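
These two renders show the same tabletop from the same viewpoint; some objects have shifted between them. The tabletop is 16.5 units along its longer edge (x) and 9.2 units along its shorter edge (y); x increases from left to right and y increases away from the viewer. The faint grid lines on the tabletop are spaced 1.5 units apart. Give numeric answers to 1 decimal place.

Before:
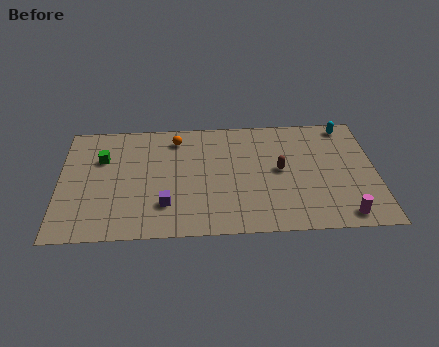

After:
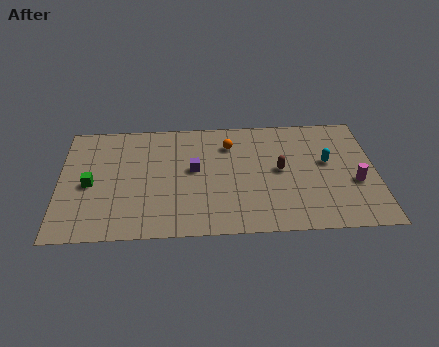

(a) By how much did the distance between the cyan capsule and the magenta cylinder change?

-4.9

The distance was about 7.1 in the first image and 2.2 in the second, so they moved 4.9 units closer together.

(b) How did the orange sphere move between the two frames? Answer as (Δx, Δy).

(2.8, -0.6)

The orange sphere started near (6.1, 7.6) and ended near (8.9, 7.0).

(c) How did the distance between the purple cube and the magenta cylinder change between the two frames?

-0.8

They were about 9.3 units apart before and 8.5 after — 0.8 units closer together.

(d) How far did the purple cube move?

3.1

From (5.5, 2.4) to (7.0, 5.1), the purple cube covered √(1.5² + 2.7²) ≈ 3.1 units.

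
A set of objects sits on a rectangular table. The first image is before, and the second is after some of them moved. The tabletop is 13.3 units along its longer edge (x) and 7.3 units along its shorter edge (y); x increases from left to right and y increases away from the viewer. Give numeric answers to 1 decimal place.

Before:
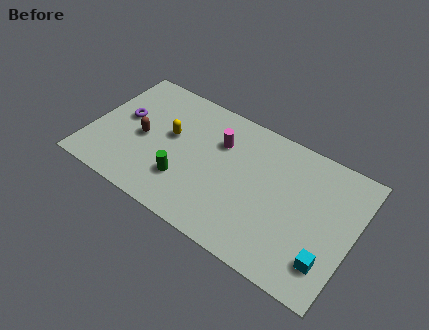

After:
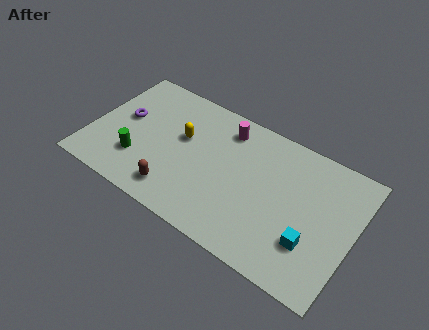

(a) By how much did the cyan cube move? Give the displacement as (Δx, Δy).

(-0.9, 0.5)

The cyan cube started near (12.3, 1.7) and ended near (11.4, 2.2).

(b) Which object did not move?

the purple torus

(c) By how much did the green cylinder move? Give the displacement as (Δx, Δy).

(-2.4, 0.0)

From the two frames, the green cylinder sits at roughly (5.0, 2.1) before and (2.6, 2.1) after.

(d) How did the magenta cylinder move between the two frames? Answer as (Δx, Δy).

(0.2, 0.9)

The magenta cylinder started near (6.3, 5.1) and ended near (6.5, 6.0).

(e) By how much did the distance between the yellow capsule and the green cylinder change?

+0.6

They were about 2.4 units apart before and 3.0 after — 0.6 units further apart.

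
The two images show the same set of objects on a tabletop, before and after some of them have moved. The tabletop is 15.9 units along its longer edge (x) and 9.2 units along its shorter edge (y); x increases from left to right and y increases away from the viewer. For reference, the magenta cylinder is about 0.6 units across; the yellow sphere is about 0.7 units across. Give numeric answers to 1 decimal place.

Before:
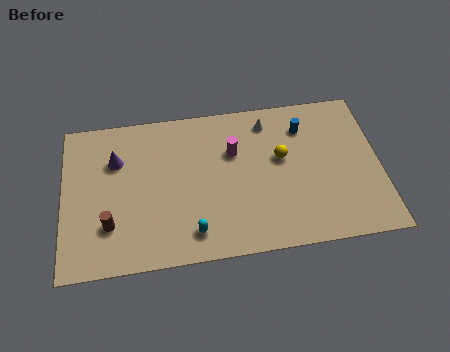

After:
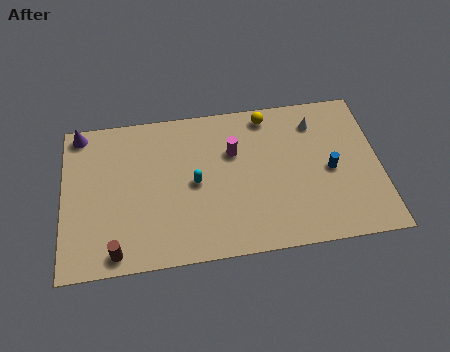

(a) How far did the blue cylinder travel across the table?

3.0

The blue cylinder moved from about (12.2, 7.1) to (13.4, 4.3), a distance of √(1.2² + 2.8²) ≈ 3.0.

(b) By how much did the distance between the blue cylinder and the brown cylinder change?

+0.4

Before: roughly 10.9 units apart; after: 11.3. That's 0.4 units further apart.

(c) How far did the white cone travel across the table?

2.4

From (10.4, 7.7) to (12.8, 7.3), the white cone covered √(2.4² + 0.4²) ≈ 2.4 units.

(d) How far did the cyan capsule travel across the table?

2.9

The cyan capsule moved from about (6.4, 1.6) to (6.6, 4.5), a distance of √(0.2² + 2.9²) ≈ 2.9.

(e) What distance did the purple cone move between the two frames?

2.6

The purple cone was near (2.7, 6.4) before and (0.9, 8.3) after, so it travelled √(1.8² + 1.9²) ≈ 2.6 units.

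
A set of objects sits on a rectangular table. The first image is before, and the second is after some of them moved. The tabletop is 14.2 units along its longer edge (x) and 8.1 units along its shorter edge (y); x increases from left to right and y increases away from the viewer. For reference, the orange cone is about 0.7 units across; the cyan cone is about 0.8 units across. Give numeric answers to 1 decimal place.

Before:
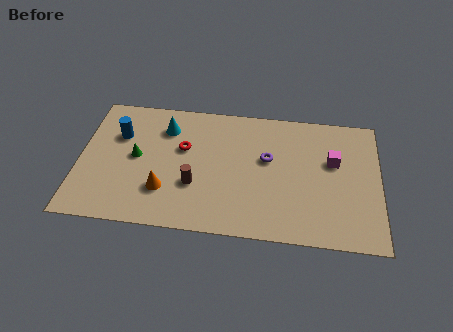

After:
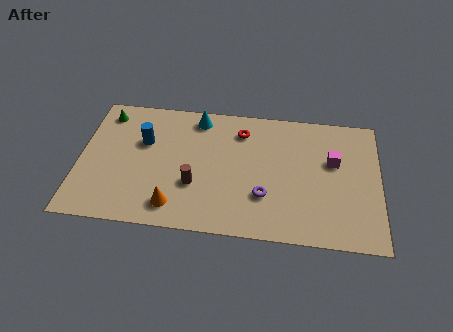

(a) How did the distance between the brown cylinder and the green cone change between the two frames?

+2.8

Before: roughly 3.1 units apart; after: 5.9. That's 2.8 units further apart.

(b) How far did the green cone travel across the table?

3.1

From (2.7, 4.2) to (1.1, 6.8), the green cone covered √(1.6² + 2.6²) ≈ 3.1 units.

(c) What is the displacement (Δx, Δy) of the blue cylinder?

(1.2, -0.3)

From the two frames, the blue cylinder sits at roughly (1.8, 5.5) before and (3.0, 5.2) after.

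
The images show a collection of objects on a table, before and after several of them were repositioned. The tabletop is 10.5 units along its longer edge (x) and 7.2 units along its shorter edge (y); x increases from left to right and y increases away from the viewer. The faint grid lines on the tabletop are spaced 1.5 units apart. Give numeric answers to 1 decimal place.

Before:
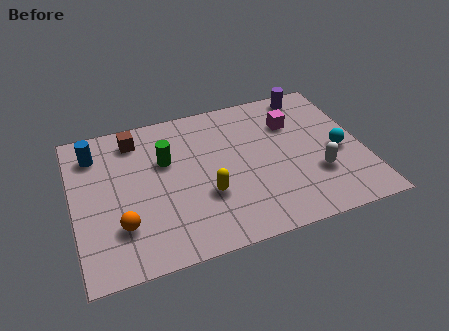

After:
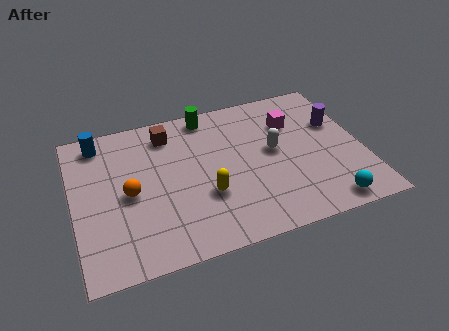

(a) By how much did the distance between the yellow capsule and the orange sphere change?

-0.3

Before: roughly 3.1 units apart; after: 2.8. That's 0.3 units closer together.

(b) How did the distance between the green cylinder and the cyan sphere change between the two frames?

+0.4

They were about 6.4 units apart before and 6.8 after — 0.4 units further apart.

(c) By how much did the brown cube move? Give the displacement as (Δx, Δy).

(1.2, -0.1)

The brown cube started near (2.4, 6.0) and ended near (3.6, 5.9).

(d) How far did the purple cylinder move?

2.0

The purple cylinder was near (8.9, 6.4) before and (9.7, 4.6) after, so it travelled √(0.8² + 1.8²) ≈ 2.0 units.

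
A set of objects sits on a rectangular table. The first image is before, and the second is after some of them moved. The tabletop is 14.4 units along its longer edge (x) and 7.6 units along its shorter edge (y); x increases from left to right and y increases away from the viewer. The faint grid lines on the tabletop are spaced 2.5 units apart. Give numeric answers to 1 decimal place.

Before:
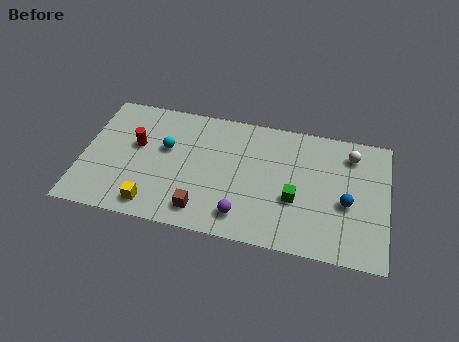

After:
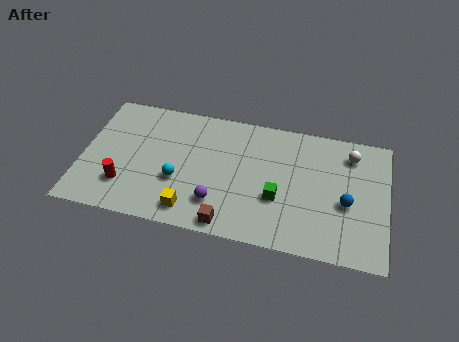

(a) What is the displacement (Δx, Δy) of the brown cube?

(1.3, -0.5)

The brown cube was at about (5.8, 1.3) and moved to about (7.1, 0.8).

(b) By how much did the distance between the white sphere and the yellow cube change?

-1.6

They were about 10.4 units apart before and 8.8 after — 1.6 units closer together.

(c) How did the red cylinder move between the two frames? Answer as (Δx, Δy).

(-0.4, -2.5)

From the two frames, the red cylinder sits at roughly (2.5, 4.5) before and (2.1, 2.0) after.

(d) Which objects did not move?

the white sphere and the blue sphere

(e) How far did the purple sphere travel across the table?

1.3

From (7.7, 1.4) to (6.5, 1.9), the purple sphere covered √(1.2² + 0.5²) ≈ 1.3 units.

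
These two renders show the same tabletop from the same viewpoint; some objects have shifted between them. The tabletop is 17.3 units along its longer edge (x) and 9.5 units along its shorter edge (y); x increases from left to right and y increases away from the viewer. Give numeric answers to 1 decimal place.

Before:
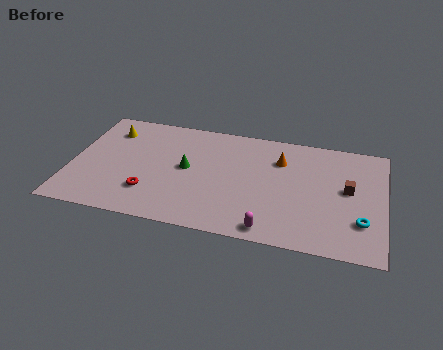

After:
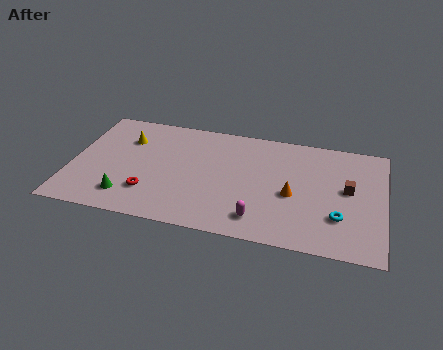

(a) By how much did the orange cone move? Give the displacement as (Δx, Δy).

(0.8, -2.8)

From the two frames, the orange cone sits at roughly (11.5, 6.9) before and (12.3, 4.1) after.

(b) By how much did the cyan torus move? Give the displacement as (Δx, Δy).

(-1.2, 0.1)

The cyan torus started near (16.1, 2.7) and ended near (14.9, 2.8).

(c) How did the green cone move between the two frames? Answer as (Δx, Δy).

(-3.1, -3.1)

From the two frames, the green cone sits at roughly (6.4, 5.0) before and (3.3, 1.9) after.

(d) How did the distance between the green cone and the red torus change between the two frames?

-1.8

The distance was about 3.1 in the first image and 1.3 in the second, so they moved 1.8 units closer together.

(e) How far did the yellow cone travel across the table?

1.2

From (1.9, 7.4) to (2.9, 6.8), the yellow cone covered √(1.0² + 0.6²) ≈ 1.2 units.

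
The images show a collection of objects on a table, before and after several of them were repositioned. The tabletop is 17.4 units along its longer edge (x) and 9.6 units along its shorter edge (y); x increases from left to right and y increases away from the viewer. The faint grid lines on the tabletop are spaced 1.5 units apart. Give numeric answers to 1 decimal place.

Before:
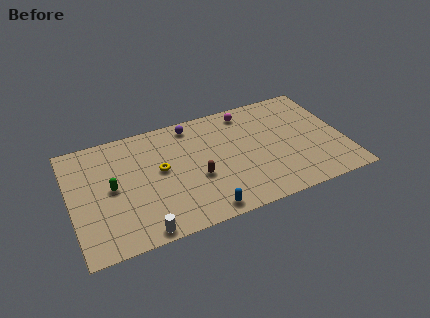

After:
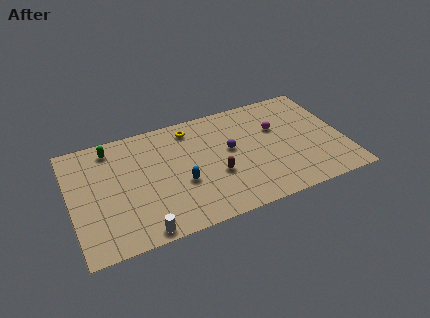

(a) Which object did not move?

the white cylinder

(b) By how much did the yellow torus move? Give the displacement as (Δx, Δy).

(2.2, 2.8)

The yellow torus started near (5.7, 5.3) and ended near (7.9, 8.1).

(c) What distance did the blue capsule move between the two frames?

2.9

The blue capsule moved from about (8.0, 1.0) to (6.9, 3.7), a distance of √(1.1² + 2.7²) ≈ 2.9.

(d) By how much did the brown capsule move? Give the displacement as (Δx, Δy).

(1.2, -0.2)

The brown capsule started near (7.9, 3.8) and ended near (9.1, 3.6).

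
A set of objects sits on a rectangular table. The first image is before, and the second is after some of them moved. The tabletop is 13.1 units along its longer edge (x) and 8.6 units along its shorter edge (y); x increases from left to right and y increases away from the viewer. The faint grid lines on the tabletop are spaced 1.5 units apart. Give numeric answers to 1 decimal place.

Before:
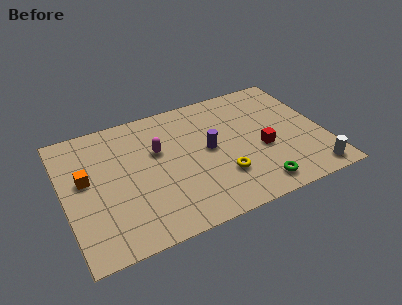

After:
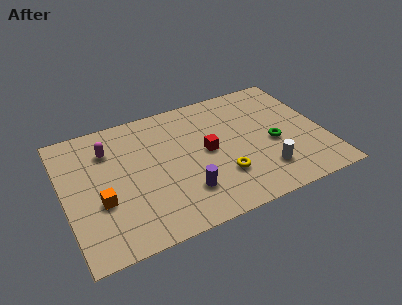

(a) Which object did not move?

the yellow torus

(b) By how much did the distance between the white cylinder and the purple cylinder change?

-1.9

The distance was about 5.9 in the first image and 4.0 in the second, so they moved 1.9 units closer together.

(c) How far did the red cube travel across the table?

2.8

The red cube moved from about (9.9, 3.5) to (7.2, 4.4), a distance of √(2.7² + 0.9²) ≈ 2.8.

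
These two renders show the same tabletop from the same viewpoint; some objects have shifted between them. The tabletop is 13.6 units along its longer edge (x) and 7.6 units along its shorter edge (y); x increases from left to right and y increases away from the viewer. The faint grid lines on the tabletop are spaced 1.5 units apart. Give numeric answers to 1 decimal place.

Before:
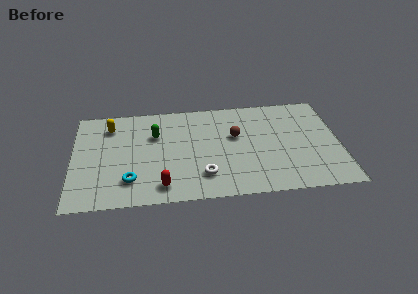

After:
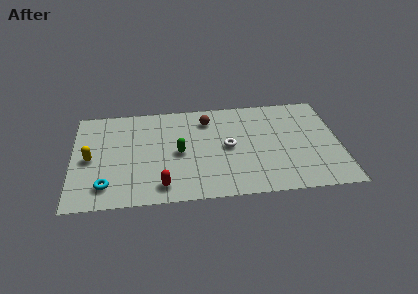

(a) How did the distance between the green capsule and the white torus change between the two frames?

-1.6

The distance was about 4.1 in the first image and 2.5 in the second, so they moved 1.6 units closer together.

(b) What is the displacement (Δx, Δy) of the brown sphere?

(-1.4, 1.4)

The brown sphere started near (8.3, 4.6) and ended near (6.9, 6.0).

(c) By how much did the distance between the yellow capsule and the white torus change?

+0.7

Before: roughly 6.3 units apart; after: 7.0. That's 0.7 units further apart.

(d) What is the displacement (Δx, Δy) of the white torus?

(1.3, 2.0)

From the two frames, the white torus sits at roughly (6.6, 1.8) before and (7.9, 3.8) after.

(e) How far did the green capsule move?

1.9

The green capsule was near (4.2, 5.1) before and (5.4, 3.6) after, so it travelled √(1.2² + 1.5²) ≈ 1.9 units.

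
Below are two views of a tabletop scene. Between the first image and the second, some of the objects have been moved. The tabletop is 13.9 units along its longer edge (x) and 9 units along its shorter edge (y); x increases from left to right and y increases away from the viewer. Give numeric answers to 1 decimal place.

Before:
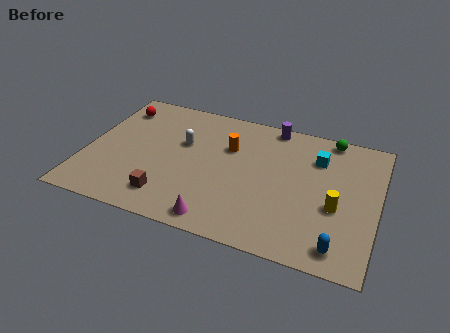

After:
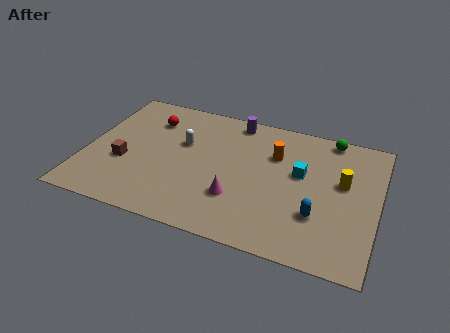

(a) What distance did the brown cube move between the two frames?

2.9

The brown cube moved from about (4.2, 1.7) to (1.9, 3.4), a distance of √(2.3² + 1.7²) ≈ 2.9.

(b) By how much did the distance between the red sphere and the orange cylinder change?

+0.4

The distance was about 5.7 in the first image and 6.1 in the second, so they moved 0.4 units further apart.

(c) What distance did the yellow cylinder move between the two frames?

1.7

The yellow cylinder was near (12.0, 3.6) before and (12.2, 5.3) after, so it travelled √(0.2² + 1.7²) ≈ 1.7 units.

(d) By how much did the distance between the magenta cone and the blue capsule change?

-1.8

They were about 5.6 units apart before and 3.8 after — 1.8 units closer together.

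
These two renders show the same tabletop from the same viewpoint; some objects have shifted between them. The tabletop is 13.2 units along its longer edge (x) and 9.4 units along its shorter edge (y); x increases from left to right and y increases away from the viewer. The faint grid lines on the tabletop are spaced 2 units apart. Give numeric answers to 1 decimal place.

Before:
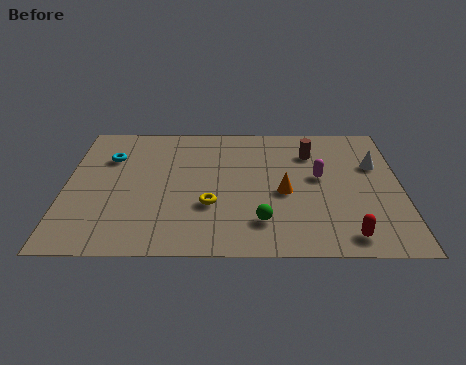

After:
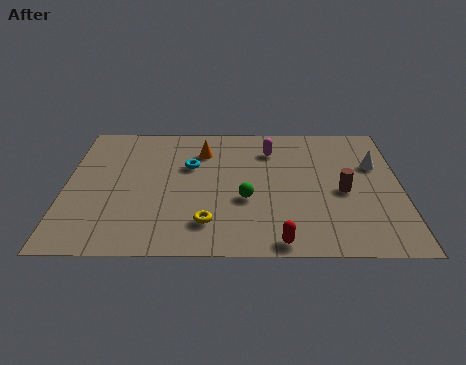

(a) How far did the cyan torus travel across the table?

3.3

The cyan torus was near (1.7, 6.6) before and (4.9, 6.0) after, so it travelled √(3.2² + 0.6²) ≈ 3.3 units.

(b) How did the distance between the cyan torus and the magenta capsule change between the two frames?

-5.0

The distance was about 8.4 in the first image and 3.4 in the second, so they moved 5.0 units closer together.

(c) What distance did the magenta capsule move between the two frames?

2.8

The magenta capsule moved from about (10.0, 5.2) to (8.1, 7.2), a distance of √(1.9² + 2.0²) ≈ 2.8.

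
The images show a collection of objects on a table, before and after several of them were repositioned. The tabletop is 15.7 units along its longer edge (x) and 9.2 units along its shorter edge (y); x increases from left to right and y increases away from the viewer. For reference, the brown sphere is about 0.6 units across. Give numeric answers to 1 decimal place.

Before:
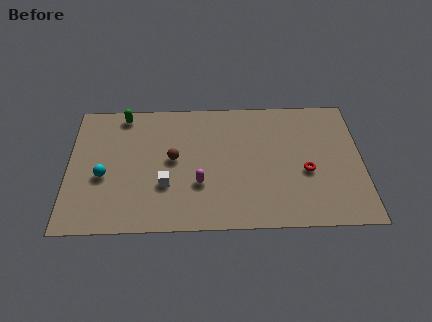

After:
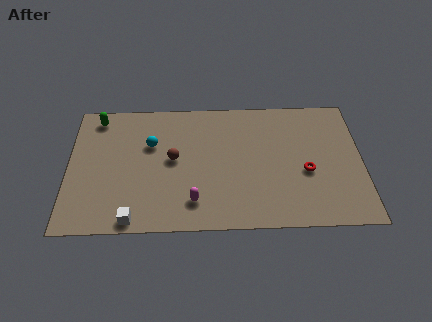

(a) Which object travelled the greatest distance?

the cyan sphere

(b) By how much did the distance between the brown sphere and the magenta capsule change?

+0.9

Before: roughly 2.3 units apart; after: 3.2. That's 0.9 units further apart.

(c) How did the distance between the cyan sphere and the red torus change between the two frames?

-2.2

The distance was about 10.8 in the first image and 8.6 in the second, so they moved 2.2 units closer together.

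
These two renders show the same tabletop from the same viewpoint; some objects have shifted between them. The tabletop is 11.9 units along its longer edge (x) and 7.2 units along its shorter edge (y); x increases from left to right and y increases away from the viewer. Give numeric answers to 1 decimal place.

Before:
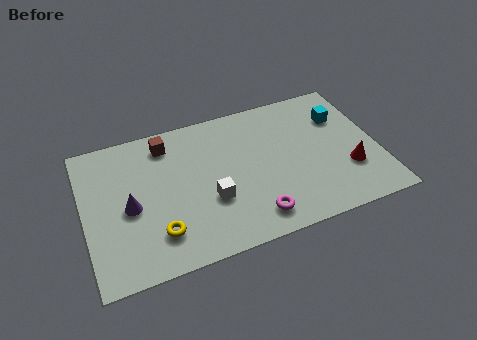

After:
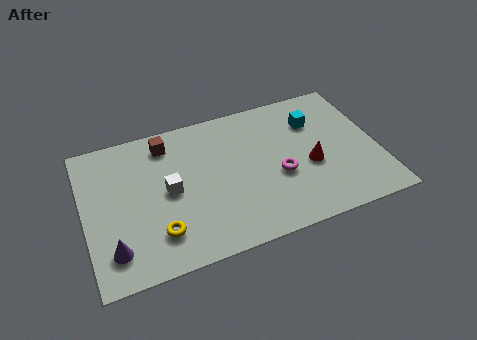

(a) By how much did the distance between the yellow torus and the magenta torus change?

+1.3

Before: roughly 3.8 units apart; after: 5.1. That's 1.3 units further apart.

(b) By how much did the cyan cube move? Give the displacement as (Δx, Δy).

(-1.1, 0.1)

The cyan cube was at about (10.6, 5.1) and moved to about (9.5, 5.2).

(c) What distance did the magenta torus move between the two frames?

2.1

The magenta torus was near (6.6, 1.2) before and (7.8, 2.9) after, so it travelled √(1.2² + 1.7²) ≈ 2.1 units.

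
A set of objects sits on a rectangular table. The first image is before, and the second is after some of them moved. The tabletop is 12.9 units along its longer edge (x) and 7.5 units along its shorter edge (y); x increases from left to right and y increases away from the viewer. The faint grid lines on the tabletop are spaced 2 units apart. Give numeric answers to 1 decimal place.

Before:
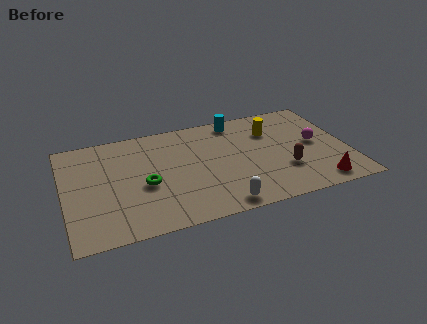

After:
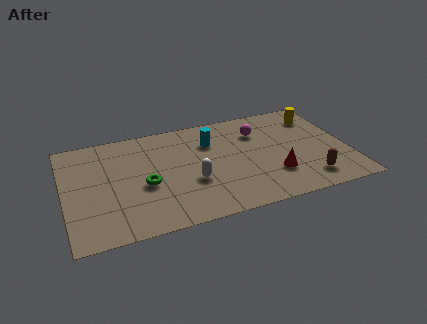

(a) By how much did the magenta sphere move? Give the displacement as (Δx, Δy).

(-2.5, 1.6)

The magenta sphere was at about (11.5, 3.9) and moved to about (9.0, 5.5).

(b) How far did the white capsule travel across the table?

2.3

The white capsule moved from about (6.8, 0.8) to (5.7, 2.8), a distance of √(1.1² + 2.0²) ≈ 2.3.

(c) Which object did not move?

the green torus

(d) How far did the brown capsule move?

1.4

From (9.9, 2.4) to (10.9, 1.4), the brown capsule covered √(1.0² + 1.0²) ≈ 1.4 units.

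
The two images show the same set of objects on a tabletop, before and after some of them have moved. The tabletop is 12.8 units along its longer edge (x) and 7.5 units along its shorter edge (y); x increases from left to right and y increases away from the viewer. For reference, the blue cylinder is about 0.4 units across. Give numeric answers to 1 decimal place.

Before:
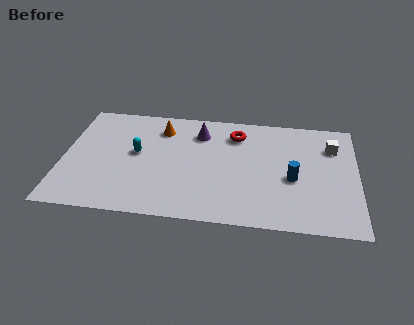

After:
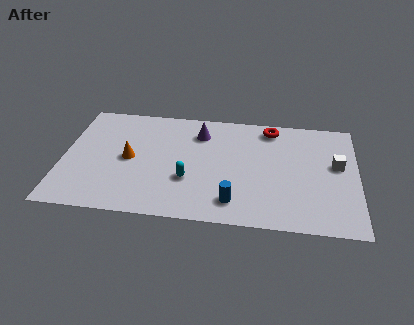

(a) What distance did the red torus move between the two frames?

1.6

From (7.5, 5.9) to (9.0, 6.5), the red torus covered √(1.5² + 0.6²) ≈ 1.6 units.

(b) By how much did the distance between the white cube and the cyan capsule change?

-2.0

The distance was about 8.6 in the first image and 6.6 in the second, so they moved 2.0 units closer together.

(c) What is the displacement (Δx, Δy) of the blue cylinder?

(-2.5, -1.8)

The blue cylinder started near (10.0, 3.2) and ended near (7.5, 1.4).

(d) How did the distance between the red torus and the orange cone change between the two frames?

+3.4

Before: roughly 3.3 units apart; after: 6.7. That's 3.4 units further apart.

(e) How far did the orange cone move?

2.6

The orange cone was near (4.2, 5.9) before and (2.9, 3.7) after, so it travelled √(1.3² + 2.2²) ≈ 2.6 units.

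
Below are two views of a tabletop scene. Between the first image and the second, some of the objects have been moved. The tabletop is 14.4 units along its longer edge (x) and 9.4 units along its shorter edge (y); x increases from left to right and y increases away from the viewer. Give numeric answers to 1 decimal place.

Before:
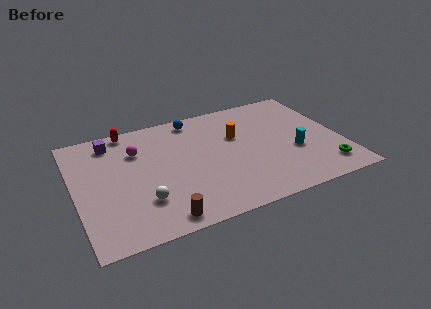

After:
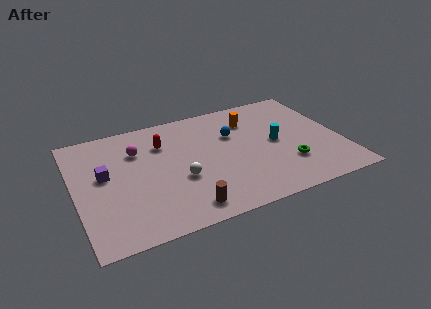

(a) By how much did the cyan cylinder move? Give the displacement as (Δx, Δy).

(-0.9, 1.1)

The cyan cylinder started near (11.8, 3.6) and ended near (10.9, 4.7).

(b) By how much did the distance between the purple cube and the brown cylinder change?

-1.6

They were about 7.2 units apart before and 5.6 after — 1.6 units closer together.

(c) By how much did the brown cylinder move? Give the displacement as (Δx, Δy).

(1.3, 0.3)

The brown cylinder started near (4.2, 1.0) and ended near (5.5, 1.3).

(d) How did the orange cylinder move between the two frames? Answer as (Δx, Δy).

(0.9, 1.1)

From the two frames, the orange cylinder sits at roughly (8.9, 6.0) before and (9.8, 7.1) after.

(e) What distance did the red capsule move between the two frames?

2.5

The red capsule was near (3.2, 8.6) before and (4.9, 6.8) after, so it travelled √(1.7² + 1.8²) ≈ 2.5 units.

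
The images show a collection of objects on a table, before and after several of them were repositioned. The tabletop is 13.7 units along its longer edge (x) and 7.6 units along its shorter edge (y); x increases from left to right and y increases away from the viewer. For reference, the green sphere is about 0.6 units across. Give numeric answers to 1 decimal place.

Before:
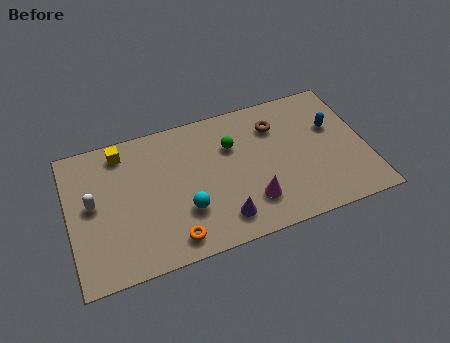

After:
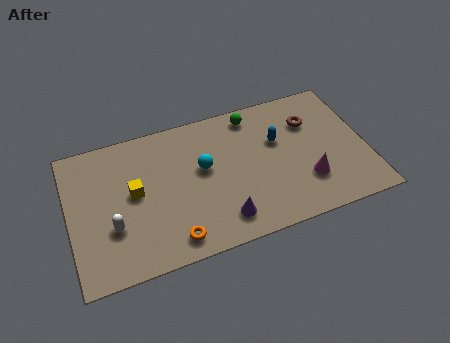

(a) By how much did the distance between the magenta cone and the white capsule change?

+1.5

They were about 7.4 units apart before and 8.9 after — 1.5 units further apart.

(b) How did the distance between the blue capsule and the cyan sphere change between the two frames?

-4.0

They were about 7.5 units apart before and 3.5 after — 4.0 units closer together.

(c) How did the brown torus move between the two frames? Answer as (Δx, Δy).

(1.6, -0.3)

From the two frames, the brown torus sits at roughly (9.7, 5.7) before and (11.3, 5.4) after.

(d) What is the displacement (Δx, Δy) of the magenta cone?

(2.6, 0.3)

From the two frames, the magenta cone sits at roughly (8.2, 1.9) before and (10.8, 2.2) after.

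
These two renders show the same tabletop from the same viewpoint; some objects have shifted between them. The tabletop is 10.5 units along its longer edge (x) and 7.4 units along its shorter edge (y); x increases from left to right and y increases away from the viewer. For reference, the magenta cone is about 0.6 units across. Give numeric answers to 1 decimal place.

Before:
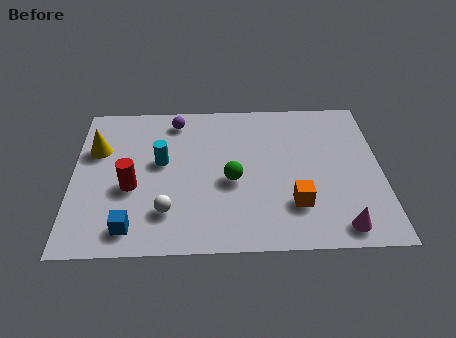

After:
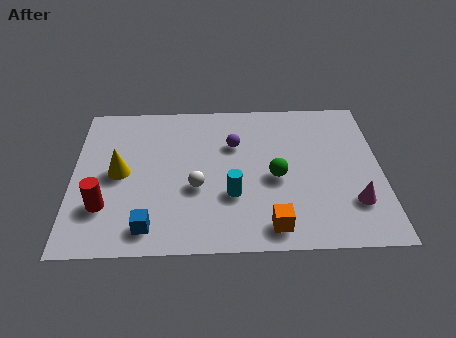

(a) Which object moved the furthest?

the cyan cylinder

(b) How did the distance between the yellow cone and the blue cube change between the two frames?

-1.2

The distance was about 4.0 in the first image and 2.8 in the second, so they moved 1.2 units closer together.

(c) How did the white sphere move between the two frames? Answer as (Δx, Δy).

(1.0, 1.1)

From the two frames, the white sphere sits at roughly (3.2, 1.8) before and (4.2, 2.9) after.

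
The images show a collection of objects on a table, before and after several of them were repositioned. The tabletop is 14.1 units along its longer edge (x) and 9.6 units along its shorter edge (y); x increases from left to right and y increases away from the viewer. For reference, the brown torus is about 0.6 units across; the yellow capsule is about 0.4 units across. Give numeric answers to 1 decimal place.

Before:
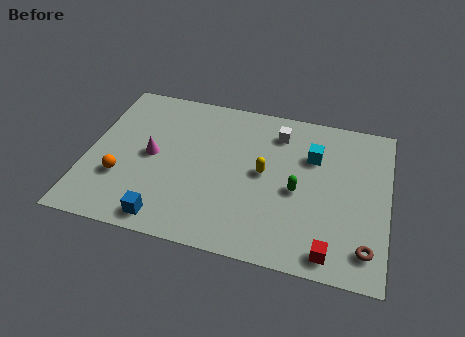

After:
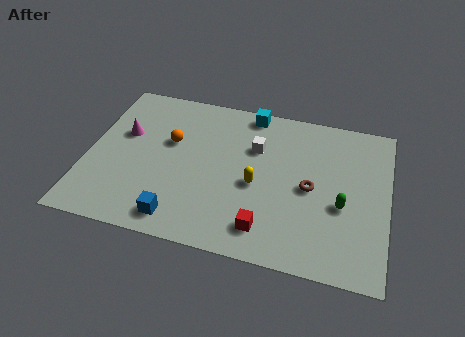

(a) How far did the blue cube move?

0.6

From (4.0, 1.1) to (4.6, 1.3), the blue cube covered √(0.6² + 0.2²) ≈ 0.6 units.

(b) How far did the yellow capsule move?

0.9

The yellow capsule moved from about (8.3, 5.0) to (8.0, 4.2), a distance of √(0.3² + 0.8²) ≈ 0.9.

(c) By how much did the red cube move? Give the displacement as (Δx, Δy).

(-3.0, 0.6)

The red cube was at about (11.6, 1.1) and moved to about (8.6, 1.7).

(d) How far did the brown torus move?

4.0

The brown torus moved from about (13.2, 1.7) to (10.5, 4.6), a distance of √(2.7² + 2.9²) ≈ 4.0.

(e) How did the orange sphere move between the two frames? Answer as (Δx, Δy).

(2.1, 2.8)

The orange sphere started near (1.7, 3.1) and ended near (3.8, 5.9).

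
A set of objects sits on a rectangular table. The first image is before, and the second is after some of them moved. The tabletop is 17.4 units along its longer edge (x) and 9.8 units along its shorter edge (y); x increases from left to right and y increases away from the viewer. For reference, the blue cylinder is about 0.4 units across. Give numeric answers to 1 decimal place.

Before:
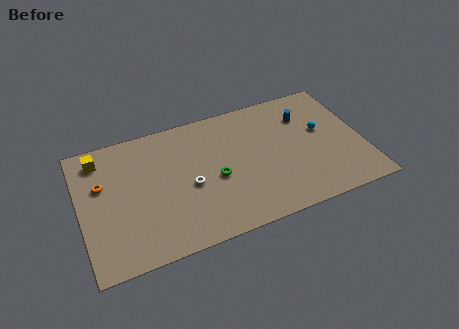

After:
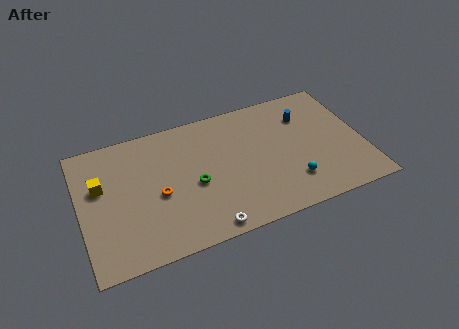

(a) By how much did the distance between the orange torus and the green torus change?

-4.9

They were about 7.1 units apart before and 2.2 after — 4.9 units closer together.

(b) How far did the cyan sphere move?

4.0

The cyan sphere moved from about (15.0, 5.7) to (12.7, 2.4), a distance of √(2.3² + 3.3²) ≈ 4.0.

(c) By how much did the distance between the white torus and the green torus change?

+1.8

The distance was about 1.6 in the first image and 3.4 in the second, so they moved 1.8 units further apart.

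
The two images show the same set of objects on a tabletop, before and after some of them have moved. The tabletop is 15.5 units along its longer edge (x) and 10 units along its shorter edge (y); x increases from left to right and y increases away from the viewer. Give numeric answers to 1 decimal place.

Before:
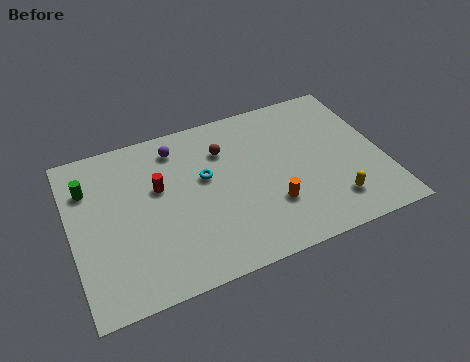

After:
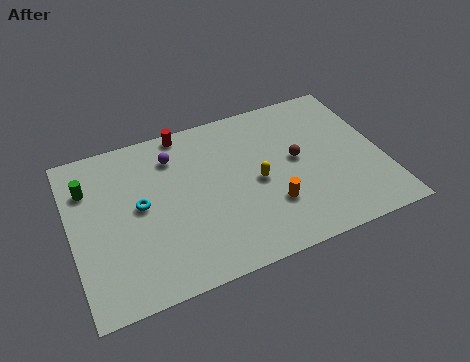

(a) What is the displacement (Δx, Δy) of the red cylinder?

(1.6, 3.1)

The red cylinder started near (4.4, 6.1) and ended near (6.0, 9.2).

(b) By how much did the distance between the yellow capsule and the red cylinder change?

-3.7

The distance was about 9.2 in the first image and 5.5 in the second, so they moved 3.7 units closer together.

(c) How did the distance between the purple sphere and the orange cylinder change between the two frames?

-0.3

They were about 6.8 units apart before and 6.5 after — 0.3 units closer together.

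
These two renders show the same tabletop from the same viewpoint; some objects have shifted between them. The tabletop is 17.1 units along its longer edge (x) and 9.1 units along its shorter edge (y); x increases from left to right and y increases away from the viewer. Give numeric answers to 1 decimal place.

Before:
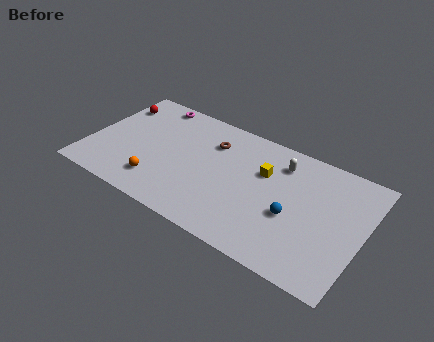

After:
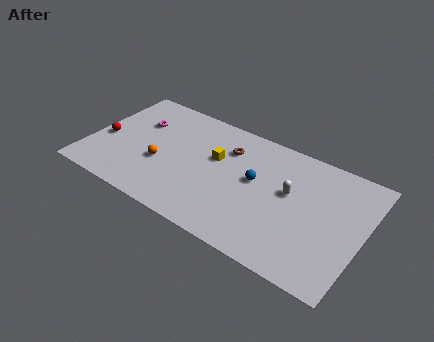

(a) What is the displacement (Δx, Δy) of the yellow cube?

(-3.0, -0.4)

The yellow cube was at about (10.8, 6.0) and moved to about (7.8, 5.6).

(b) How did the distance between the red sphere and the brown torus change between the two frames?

+1.6

Before: roughly 6.4 units apart; after: 8.0. That's 1.6 units further apart.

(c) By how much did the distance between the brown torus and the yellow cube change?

-2.2

The distance was about 3.5 in the first image and 1.3 in the second, so they moved 2.2 units closer together.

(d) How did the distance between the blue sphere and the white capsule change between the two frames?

-1.6

The distance was about 3.7 in the first image and 2.1 in the second, so they moved 1.6 units closer together.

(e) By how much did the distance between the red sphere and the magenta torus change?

+0.4

The distance was about 2.5 in the first image and 2.9 in the second, so they moved 0.4 units further apart.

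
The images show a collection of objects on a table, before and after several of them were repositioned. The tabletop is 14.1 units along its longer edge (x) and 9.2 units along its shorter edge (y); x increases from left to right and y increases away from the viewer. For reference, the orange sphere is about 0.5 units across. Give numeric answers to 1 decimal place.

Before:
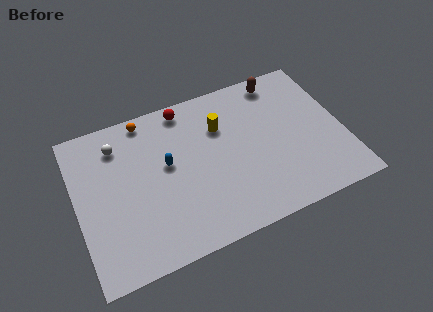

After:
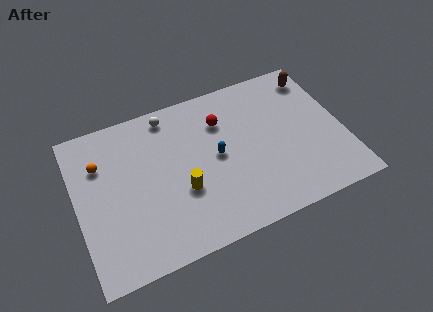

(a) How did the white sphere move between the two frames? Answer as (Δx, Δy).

(2.8, 0.8)

The white sphere was at about (2.4, 7.3) and moved to about (5.2, 8.1).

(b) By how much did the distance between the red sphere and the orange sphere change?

+4.4

Before: roughly 2.1 units apart; after: 6.5. That's 4.4 units further apart.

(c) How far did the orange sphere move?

3.2

The orange sphere moved from about (4.0, 8.3) to (1.4, 6.5), a distance of √(2.6² + 1.8²) ≈ 3.2.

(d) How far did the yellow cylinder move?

3.8

The yellow cylinder was near (7.8, 6.4) before and (5.4, 3.4) after, so it travelled √(2.4² + 3.0²) ≈ 3.8 units.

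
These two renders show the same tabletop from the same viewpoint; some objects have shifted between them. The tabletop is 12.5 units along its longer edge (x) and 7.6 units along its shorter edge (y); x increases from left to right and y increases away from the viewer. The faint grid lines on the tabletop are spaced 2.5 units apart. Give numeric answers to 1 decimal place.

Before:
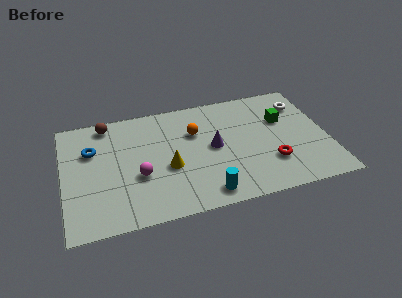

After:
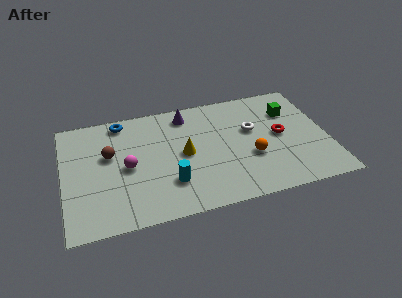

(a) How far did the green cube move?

0.6

The green cube moved from about (10.5, 4.9) to (10.9, 5.4), a distance of √(0.4² + 0.5²) ≈ 0.6.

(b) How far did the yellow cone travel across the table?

1.1

The yellow cone moved from about (4.9, 3.1) to (5.7, 3.8), a distance of √(0.8² + 0.7²) ≈ 1.1.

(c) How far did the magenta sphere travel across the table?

0.9

The magenta sphere was near (3.5, 2.9) before and (3.0, 3.6) after, so it travelled √(0.5² + 0.7²) ≈ 0.9 units.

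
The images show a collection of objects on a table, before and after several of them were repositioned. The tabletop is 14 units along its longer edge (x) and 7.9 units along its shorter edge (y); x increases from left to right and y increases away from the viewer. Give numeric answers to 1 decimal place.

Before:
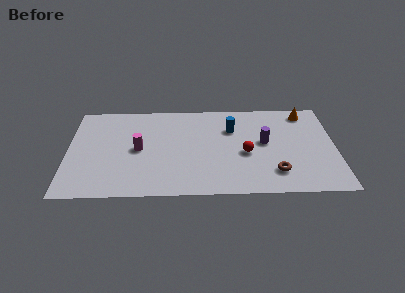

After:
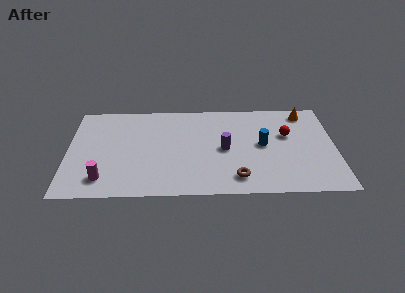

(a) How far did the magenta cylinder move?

3.0

From (3.7, 3.9) to (1.9, 1.5), the magenta cylinder covered √(1.8² + 2.4²) ≈ 3.0 units.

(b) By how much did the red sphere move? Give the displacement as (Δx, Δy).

(2.2, 1.5)

From the two frames, the red sphere sits at roughly (9.3, 3.4) before and (11.5, 4.9) after.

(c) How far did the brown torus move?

2.0

From (10.8, 1.8) to (8.8, 1.4), the brown torus covered √(2.0² + 0.4²) ≈ 2.0 units.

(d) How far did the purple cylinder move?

2.2

The purple cylinder moved from about (10.3, 4.3) to (8.2, 3.8), a distance of √(2.1² + 0.5²) ≈ 2.2.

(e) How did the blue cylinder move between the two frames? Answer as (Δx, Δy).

(1.6, -1.4)

The blue cylinder started near (8.6, 5.5) and ended near (10.2, 4.1).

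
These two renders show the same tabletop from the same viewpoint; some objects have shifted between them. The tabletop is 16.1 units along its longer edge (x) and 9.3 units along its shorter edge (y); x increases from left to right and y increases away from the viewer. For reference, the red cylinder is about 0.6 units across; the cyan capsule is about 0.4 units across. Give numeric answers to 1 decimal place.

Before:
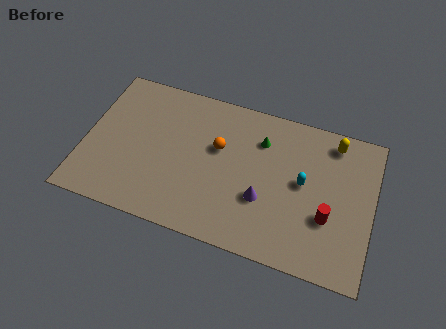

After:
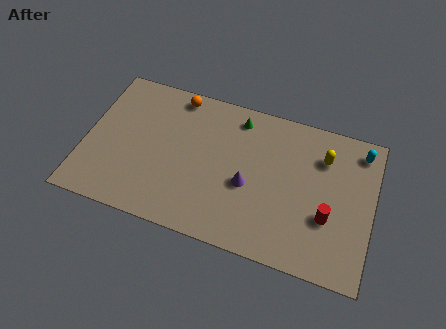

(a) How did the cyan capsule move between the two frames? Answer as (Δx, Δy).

(3.0, 2.9)

The cyan capsule started near (12.2, 5.0) and ended near (15.2, 7.9).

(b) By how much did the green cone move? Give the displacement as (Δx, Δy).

(-1.4, 1.0)

From the two frames, the green cone sits at roughly (9.7, 6.9) before and (8.3, 7.9) after.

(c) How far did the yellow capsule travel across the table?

1.2

The yellow capsule moved from about (13.7, 8.0) to (13.2, 6.9), a distance of √(0.5² + 1.1²) ≈ 1.2.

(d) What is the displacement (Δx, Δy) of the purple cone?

(-0.9, 0.6)

The purple cone was at about (10.1, 3.3) and moved to about (9.2, 3.9).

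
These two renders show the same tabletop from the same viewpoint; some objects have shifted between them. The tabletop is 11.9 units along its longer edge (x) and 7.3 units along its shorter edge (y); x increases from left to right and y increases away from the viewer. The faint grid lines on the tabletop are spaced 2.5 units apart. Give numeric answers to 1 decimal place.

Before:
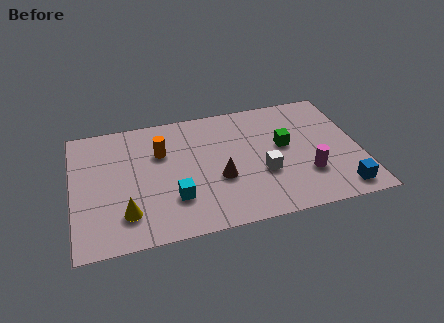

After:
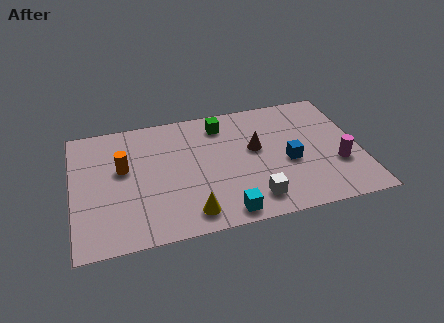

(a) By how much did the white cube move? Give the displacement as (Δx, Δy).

(-0.5, -1.4)

The white cube started near (7.8, 2.7) and ended near (7.3, 1.3).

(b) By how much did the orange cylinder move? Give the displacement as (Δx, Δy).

(-1.6, -0.6)

From the two frames, the orange cylinder sits at roughly (3.7, 4.9) before and (2.1, 4.3) after.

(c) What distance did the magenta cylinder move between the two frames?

1.3

The magenta cylinder moved from about (9.6, 2.2) to (10.9, 2.5), a distance of √(1.3² + 0.3²) ≈ 1.3.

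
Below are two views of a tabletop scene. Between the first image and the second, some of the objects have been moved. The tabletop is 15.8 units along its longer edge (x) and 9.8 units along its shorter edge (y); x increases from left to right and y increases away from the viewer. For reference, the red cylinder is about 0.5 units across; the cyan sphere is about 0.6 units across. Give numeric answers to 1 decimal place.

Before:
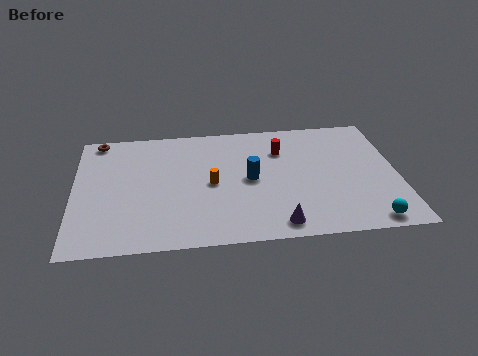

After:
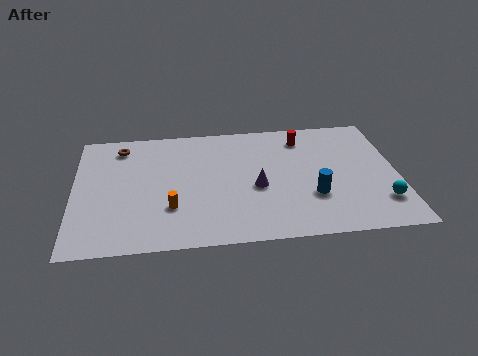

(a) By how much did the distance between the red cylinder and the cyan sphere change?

-0.6

The distance was about 7.3 in the first image and 6.7 in the second, so they moved 0.6 units closer together.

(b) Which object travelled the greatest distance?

the blue cylinder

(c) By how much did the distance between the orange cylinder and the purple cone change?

-0.3

They were about 4.7 units apart before and 4.4 after — 0.3 units closer together.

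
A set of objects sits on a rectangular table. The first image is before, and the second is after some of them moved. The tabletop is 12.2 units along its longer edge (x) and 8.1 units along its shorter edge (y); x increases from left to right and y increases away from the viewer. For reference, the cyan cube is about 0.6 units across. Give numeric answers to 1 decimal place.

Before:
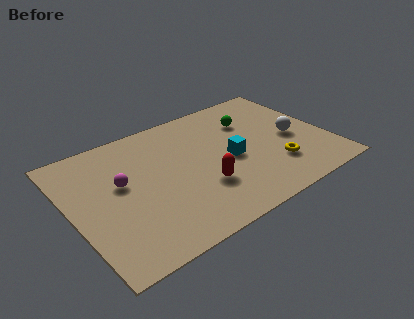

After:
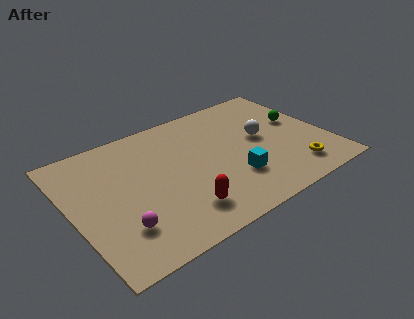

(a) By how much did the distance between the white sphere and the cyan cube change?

-0.4

They were about 3.1 units apart before and 2.7 after — 0.4 units closer together.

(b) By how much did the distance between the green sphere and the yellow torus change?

-0.3

Before: roughly 3.6 units apart; after: 3.3. That's 0.3 units closer together.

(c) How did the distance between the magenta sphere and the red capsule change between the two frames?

-1.3

They were about 4.1 units apart before and 2.8 after — 1.3 units closer together.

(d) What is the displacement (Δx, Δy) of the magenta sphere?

(-0.5, -2.6)

From the two frames, the magenta sphere sits at roughly (2.4, 4.7) before and (1.9, 2.1) after.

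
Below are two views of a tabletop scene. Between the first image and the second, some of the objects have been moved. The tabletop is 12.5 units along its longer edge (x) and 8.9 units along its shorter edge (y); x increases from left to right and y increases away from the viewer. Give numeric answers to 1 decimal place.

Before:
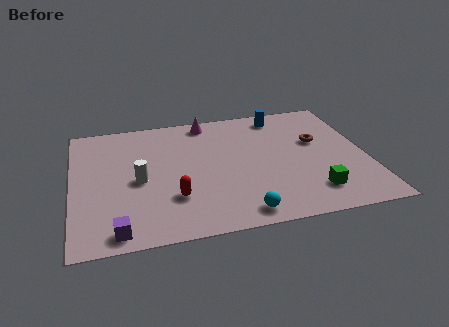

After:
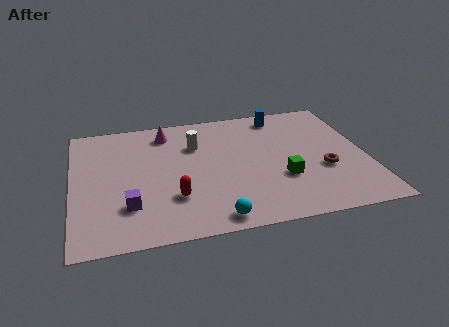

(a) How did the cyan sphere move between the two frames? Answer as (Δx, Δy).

(-1.1, -0.1)

The cyan sphere was at about (6.9, 1.0) and moved to about (5.8, 0.9).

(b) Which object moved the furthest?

the white cylinder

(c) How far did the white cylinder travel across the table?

3.3

The white cylinder moved from about (2.8, 4.1) to (5.3, 6.2), a distance of √(2.5² + 2.1²) ≈ 3.3.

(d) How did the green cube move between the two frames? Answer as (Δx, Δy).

(-1.2, 1.2)

The green cube started near (10.0, 1.8) and ended near (8.8, 3.0).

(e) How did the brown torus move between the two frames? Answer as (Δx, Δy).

(0.1, -2.1)

The brown torus was at about (10.5, 5.4) and moved to about (10.6, 3.3).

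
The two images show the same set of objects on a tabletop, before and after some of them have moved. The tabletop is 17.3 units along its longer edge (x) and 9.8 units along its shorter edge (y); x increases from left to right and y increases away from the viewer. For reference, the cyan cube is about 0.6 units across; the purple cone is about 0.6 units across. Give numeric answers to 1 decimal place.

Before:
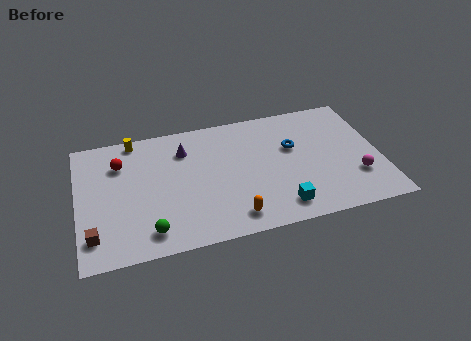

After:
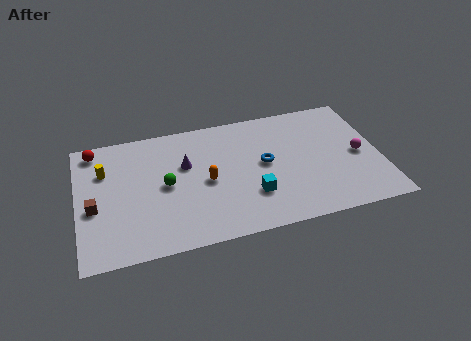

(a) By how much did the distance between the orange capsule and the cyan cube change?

+0.3

Before: roughly 2.7 units apart; after: 3.0. That's 0.3 units further apart.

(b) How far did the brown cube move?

2.1

The brown cube was near (0.8, 2.0) before and (0.9, 4.1) after, so it travelled √(0.1² + 2.1²) ≈ 2.1 units.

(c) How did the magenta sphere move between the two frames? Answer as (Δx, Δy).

(0.3, 1.7)

From the two frames, the magenta sphere sits at roughly (15.8, 2.9) before and (16.1, 4.6) after.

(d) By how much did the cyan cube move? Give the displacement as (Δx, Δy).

(-1.5, 1.3)

The cyan cube started near (11.3, 1.6) and ended near (9.8, 2.9).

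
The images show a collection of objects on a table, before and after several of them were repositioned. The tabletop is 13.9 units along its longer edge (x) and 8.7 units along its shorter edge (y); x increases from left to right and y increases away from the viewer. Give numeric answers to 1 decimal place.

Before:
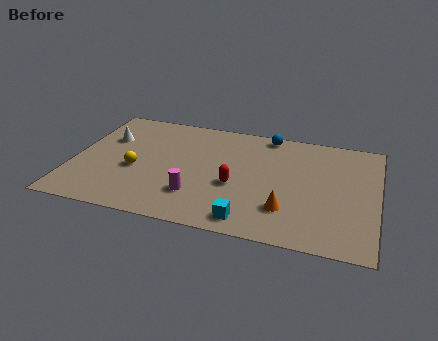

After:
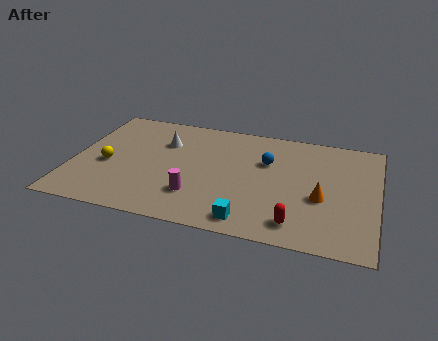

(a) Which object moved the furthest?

the red capsule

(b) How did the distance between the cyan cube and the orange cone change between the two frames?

+1.9

The distance was about 2.0 in the first image and 3.9 in the second, so they moved 1.9 units further apart.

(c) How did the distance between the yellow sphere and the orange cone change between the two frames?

+2.7

Before: roughly 7.1 units apart; after: 9.8. That's 2.7 units further apart.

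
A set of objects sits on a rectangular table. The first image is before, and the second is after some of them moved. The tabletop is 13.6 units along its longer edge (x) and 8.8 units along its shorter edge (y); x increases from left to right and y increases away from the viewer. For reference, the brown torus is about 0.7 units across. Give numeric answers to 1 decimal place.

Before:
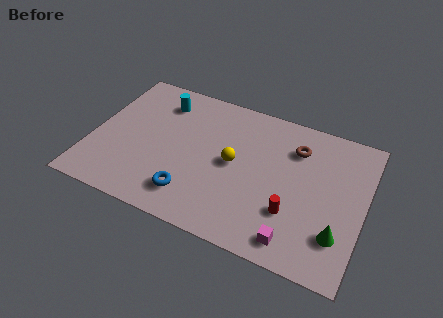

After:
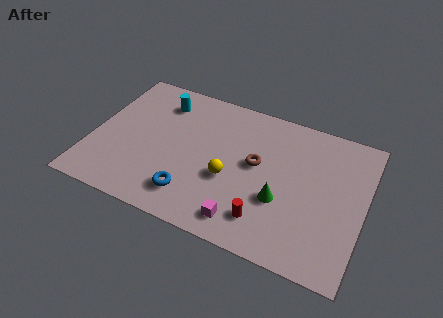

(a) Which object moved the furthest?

the green cone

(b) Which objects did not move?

the cyan cylinder and the blue torus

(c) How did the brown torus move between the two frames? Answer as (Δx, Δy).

(-1.8, -1.7)

From the two frames, the brown torus sits at roughly (10.0, 6.6) before and (8.2, 4.9) after.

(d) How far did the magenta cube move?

2.5

The magenta cube was near (10.5, 1.2) before and (8.0, 1.3) after, so it travelled √(2.5² + 0.1²) ≈ 2.5 units.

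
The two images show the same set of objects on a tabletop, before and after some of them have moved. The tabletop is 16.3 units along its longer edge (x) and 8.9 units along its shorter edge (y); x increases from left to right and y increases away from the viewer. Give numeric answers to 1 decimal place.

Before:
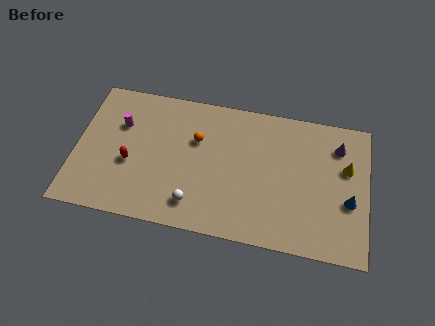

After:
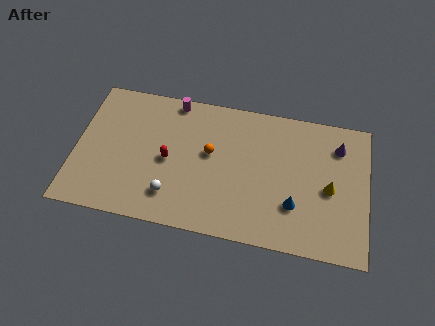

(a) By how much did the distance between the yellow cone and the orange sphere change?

-1.6

The distance was about 8.4 in the first image and 6.8 in the second, so they moved 1.6 units closer together.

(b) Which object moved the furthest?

the magenta cylinder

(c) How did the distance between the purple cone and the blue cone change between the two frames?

+1.3

They were about 3.5 units apart before and 4.8 after — 1.3 units further apart.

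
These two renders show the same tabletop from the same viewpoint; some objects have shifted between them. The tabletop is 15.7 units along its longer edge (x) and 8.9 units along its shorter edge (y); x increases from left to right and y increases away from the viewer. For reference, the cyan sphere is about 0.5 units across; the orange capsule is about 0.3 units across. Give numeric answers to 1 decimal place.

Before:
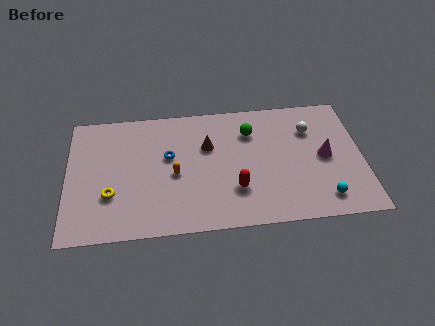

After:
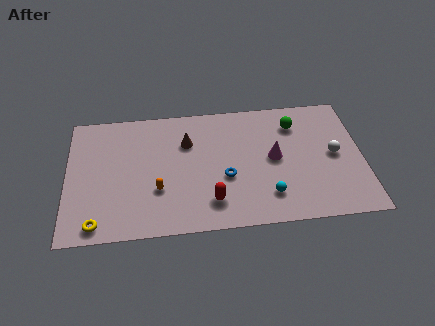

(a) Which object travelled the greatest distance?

the blue torus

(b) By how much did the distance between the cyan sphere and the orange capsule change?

-2.3

They were about 8.2 units apart before and 5.9 after — 2.3 units closer together.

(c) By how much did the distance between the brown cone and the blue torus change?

+1.2

Before: roughly 2.2 units apart; after: 3.4. That's 1.2 units further apart.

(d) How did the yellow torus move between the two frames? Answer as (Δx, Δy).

(-0.7, -1.9)

The yellow torus started near (2.3, 2.9) and ended near (1.6, 1.0).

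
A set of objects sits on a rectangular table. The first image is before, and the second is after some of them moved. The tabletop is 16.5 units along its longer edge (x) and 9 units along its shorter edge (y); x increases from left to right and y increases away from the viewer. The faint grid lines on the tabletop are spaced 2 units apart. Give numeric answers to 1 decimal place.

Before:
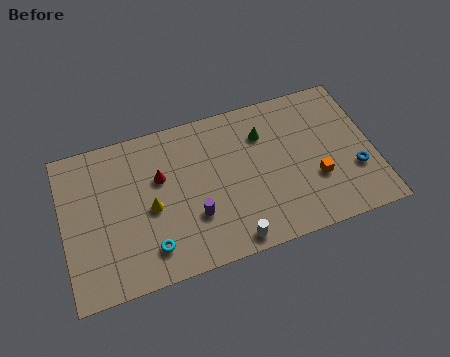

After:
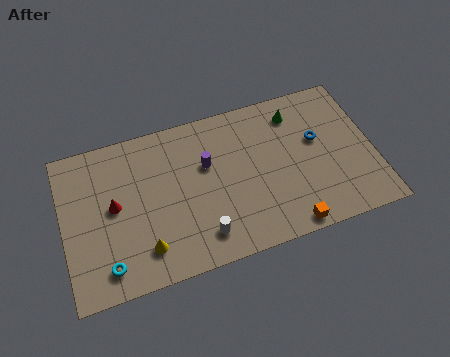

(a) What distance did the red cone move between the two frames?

2.7

The red cone was near (5.2, 5.7) before and (2.7, 4.8) after, so it travelled √(2.5² + 0.9²) ≈ 2.7 units.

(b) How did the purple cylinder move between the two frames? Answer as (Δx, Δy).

(0.9, 2.8)

The purple cylinder was at about (6.8, 2.9) and moved to about (7.7, 5.7).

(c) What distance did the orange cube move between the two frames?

2.9

From (13.3, 3.1) to (11.6, 0.8), the orange cube covered √(1.7² + 2.3²) ≈ 2.9 units.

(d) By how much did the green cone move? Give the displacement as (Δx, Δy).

(1.8, 0.7)

From the two frames, the green cone sits at roughly (10.8, 6.6) before and (12.6, 7.3) after.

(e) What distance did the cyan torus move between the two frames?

2.3

The cyan torus moved from about (4.4, 1.8) to (2.1, 1.5), a distance of √(2.3² + 0.3²) ≈ 2.3.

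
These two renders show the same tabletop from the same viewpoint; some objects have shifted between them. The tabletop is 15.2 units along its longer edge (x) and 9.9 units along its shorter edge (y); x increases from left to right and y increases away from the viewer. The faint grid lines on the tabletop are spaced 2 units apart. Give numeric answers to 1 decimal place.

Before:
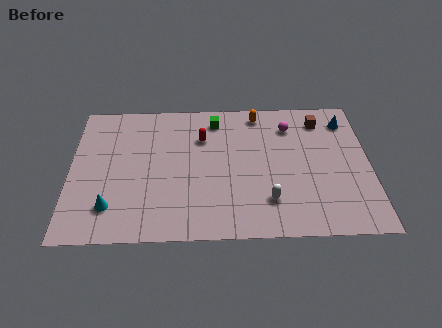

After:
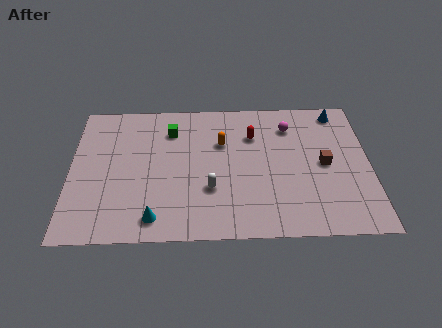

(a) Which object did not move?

the magenta sphere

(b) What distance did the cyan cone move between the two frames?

2.3

From (2.1, 2.2) to (4.3, 1.4), the cyan cone covered √(2.2² + 0.8²) ≈ 2.3 units.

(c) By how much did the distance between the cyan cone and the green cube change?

-1.8

The distance was about 8.1 in the first image and 6.3 in the second, so they moved 1.8 units closer together.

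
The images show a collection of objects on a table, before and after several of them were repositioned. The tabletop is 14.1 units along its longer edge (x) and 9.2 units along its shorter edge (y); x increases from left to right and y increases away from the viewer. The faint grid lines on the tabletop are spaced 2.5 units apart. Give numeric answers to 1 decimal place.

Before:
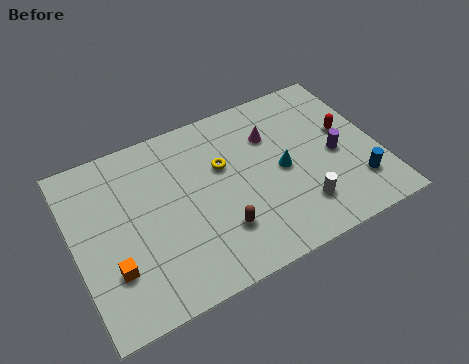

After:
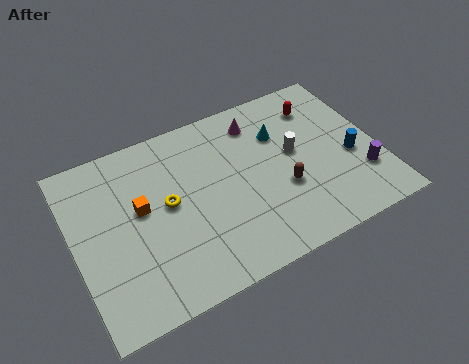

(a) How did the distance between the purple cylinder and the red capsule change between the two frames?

+3.5

Before: roughly 1.3 units apart; after: 4.8. That's 3.5 units further apart.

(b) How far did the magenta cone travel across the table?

1.1

The magenta cone was near (9.4, 6.5) before and (8.9, 7.5) after, so it travelled √(0.5² + 1.0²) ≈ 1.1 units.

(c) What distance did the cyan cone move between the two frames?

2.0

The cyan cone moved from about (9.6, 4.4) to (9.8, 6.4), a distance of √(0.2² + 2.0²) ≈ 2.0.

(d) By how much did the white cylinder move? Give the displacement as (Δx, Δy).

(0.2, 3.0)

The white cylinder was at about (10.1, 2.1) and moved to about (10.3, 5.1).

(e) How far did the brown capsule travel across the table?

3.2

From (6.4, 2.5) to (9.5, 3.4), the brown capsule covered √(3.1² + 0.9²) ≈ 3.2 units.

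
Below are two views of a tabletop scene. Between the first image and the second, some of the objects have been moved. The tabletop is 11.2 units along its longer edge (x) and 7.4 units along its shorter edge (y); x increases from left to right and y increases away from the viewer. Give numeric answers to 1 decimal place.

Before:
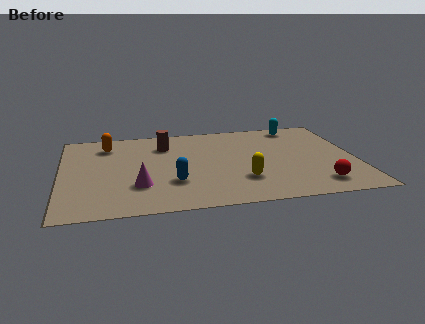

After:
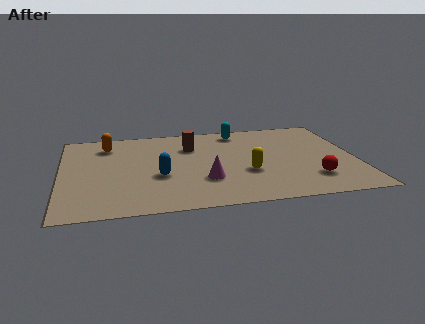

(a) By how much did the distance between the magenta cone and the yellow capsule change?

-2.3

The distance was about 3.9 in the first image and 1.6 in the second, so they moved 2.3 units closer together.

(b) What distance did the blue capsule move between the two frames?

0.8

The blue capsule moved from about (4.2, 2.3) to (3.7, 2.9), a distance of √(0.5² + 0.6²) ≈ 0.8.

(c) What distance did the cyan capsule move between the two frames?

2.3

From (9.2, 6.5) to (6.9, 6.4), the cyan capsule covered √(2.3² + 0.1²) ≈ 2.3 units.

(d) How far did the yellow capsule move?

0.6

From (6.8, 2.1) to (7.0, 2.7), the yellow capsule covered √(0.2² + 0.6²) ≈ 0.6 units.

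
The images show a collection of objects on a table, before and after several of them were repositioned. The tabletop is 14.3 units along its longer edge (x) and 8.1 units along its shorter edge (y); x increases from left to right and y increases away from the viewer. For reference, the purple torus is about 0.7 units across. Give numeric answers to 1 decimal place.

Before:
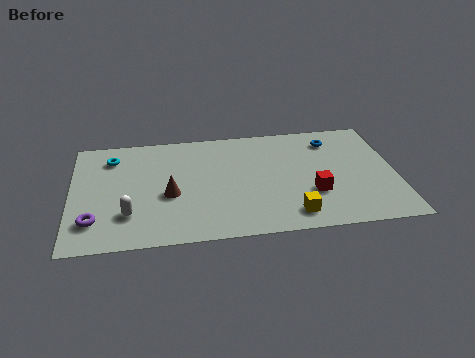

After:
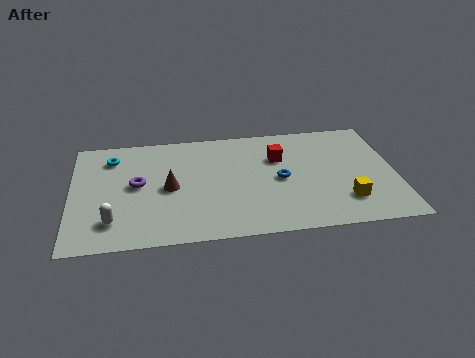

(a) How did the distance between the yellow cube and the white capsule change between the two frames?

+3.0

The distance was about 7.2 in the first image and 10.2 in the second, so they moved 3.0 units further apart.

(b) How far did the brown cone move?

0.5

The brown cone moved from about (4.3, 3.4) to (4.3, 3.9), a distance of √(0.0² + 0.5²) ≈ 0.5.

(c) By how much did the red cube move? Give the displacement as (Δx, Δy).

(-1.4, 2.8)

The red cube started near (10.6, 2.7) and ended near (9.2, 5.5).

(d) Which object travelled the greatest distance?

the blue torus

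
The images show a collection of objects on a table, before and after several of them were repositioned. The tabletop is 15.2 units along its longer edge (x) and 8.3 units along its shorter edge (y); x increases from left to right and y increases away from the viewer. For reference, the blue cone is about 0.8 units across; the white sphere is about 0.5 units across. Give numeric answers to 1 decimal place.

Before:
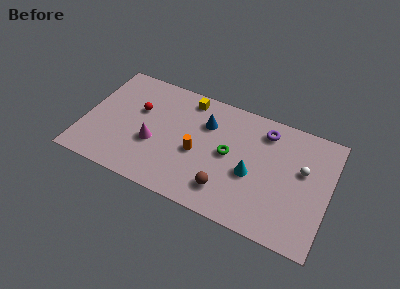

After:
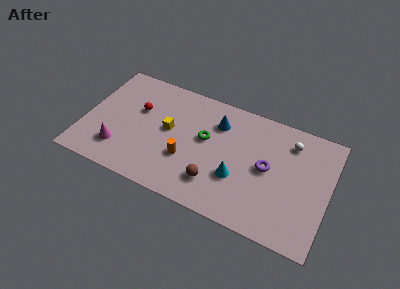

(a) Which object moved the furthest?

the yellow cube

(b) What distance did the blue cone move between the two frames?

0.8

The blue cone was near (7.4, 5.9) before and (8.1, 6.2) after, so it travelled √(0.7² + 0.3²) ≈ 0.8 units.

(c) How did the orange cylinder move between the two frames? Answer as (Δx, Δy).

(-0.6, -0.7)

The orange cylinder was at about (7.1, 3.6) and moved to about (6.5, 2.9).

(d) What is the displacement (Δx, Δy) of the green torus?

(-1.5, 0.5)

The green torus was at about (9.0, 4.3) and moved to about (7.5, 4.8).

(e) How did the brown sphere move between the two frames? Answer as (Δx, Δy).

(-0.7, 0.2)

The brown sphere was at about (9.1, 1.8) and moved to about (8.4, 2.0).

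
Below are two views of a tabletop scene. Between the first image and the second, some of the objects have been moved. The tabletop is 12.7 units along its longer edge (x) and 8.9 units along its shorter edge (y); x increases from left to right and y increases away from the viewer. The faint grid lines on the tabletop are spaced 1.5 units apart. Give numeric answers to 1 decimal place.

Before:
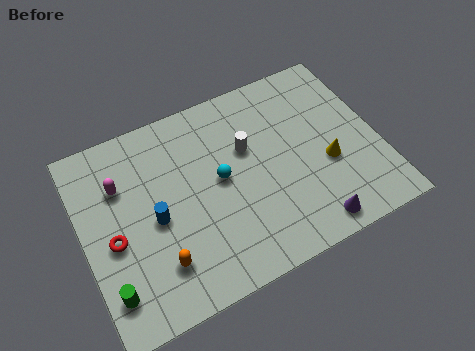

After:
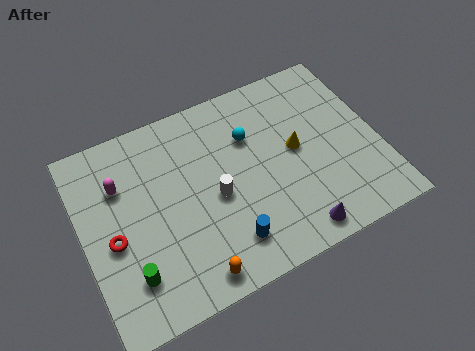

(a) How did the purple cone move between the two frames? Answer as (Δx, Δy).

(-0.7, 0.0)

The purple cone was at about (9.3, 1.0) and moved to about (8.6, 1.0).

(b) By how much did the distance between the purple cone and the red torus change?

-0.7

Before: roughly 8.6 units apart; after: 7.9. That's 0.7 units closer together.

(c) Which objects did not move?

the red torus and the magenta capsule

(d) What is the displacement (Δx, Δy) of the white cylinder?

(-1.6, -1.6)

From the two frames, the white cylinder sits at roughly (7.2, 5.6) before and (5.6, 4.0) after.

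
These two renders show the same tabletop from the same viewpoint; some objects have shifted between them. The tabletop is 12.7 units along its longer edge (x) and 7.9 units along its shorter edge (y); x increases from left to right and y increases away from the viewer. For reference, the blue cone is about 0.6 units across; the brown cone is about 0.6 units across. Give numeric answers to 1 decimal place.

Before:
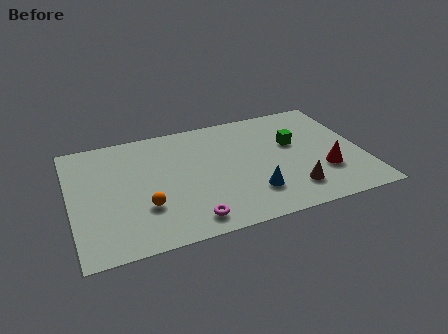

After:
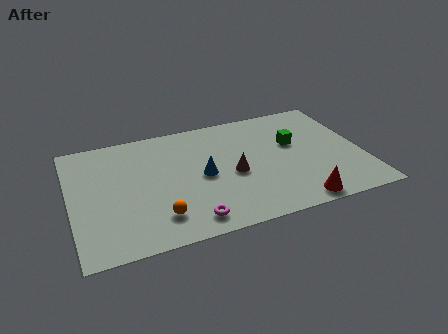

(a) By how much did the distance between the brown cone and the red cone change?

+2.0

They were about 1.7 units apart before and 3.7 after — 2.0 units further apart.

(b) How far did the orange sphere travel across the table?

0.9

The orange sphere moved from about (3.1, 2.5) to (3.6, 1.7), a distance of √(0.5² + 0.8²) ≈ 0.9.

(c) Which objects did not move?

the green cube and the magenta torus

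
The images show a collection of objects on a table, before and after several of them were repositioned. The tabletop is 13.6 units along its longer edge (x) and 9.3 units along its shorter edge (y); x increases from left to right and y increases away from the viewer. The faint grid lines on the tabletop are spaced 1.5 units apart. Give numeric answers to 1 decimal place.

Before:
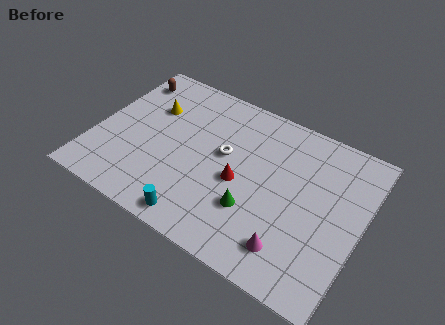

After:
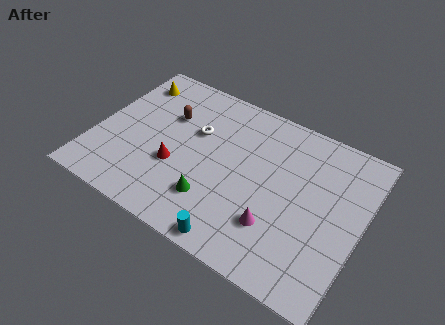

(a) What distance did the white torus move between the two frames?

1.7

From (6.5, 5.3) to (4.9, 5.9), the white torus covered √(1.6² + 0.6²) ≈ 1.7 units.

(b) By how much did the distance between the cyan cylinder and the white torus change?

+1.6

They were about 4.3 units apart before and 5.9 after — 1.6 units further apart.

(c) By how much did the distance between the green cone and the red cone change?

+0.8

They were about 1.5 units apart before and 2.3 after — 0.8 units further apart.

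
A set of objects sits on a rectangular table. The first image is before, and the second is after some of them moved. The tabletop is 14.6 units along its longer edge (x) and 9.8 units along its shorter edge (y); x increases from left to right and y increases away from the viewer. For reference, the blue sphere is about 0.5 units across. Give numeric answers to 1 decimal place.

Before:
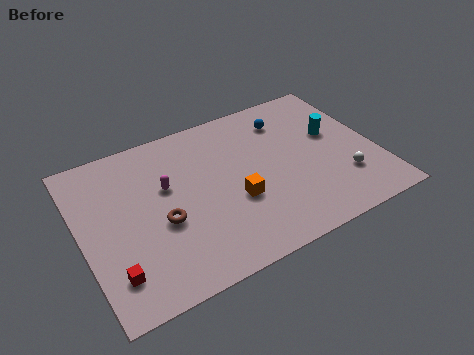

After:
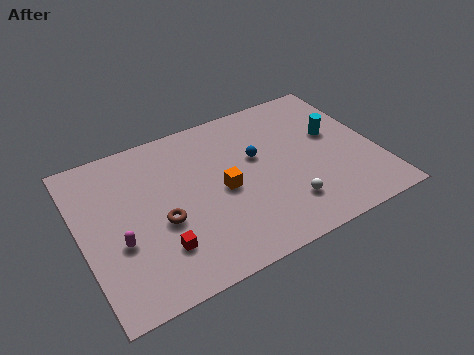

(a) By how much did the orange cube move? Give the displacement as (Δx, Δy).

(-0.5, 0.9)

The orange cube started near (7.4, 3.7) and ended near (6.9, 4.6).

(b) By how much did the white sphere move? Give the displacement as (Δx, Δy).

(-3.0, -0.4)

From the two frames, the white sphere sits at roughly (12.7, 2.7) before and (9.7, 2.3) after.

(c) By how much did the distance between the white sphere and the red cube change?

-5.3

Before: roughly 11.5 units apart; after: 6.2. That's 5.3 units closer together.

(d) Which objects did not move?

the cyan cylinder and the brown torus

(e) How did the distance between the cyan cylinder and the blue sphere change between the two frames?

+1.1

They were about 2.8 units apart before and 3.9 after — 1.1 units further apart.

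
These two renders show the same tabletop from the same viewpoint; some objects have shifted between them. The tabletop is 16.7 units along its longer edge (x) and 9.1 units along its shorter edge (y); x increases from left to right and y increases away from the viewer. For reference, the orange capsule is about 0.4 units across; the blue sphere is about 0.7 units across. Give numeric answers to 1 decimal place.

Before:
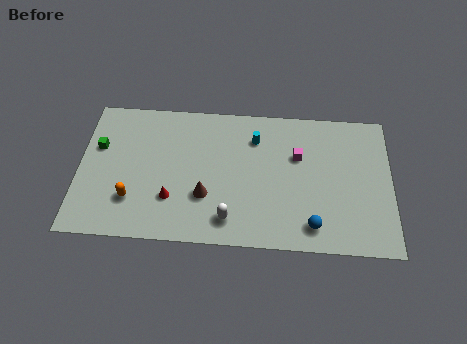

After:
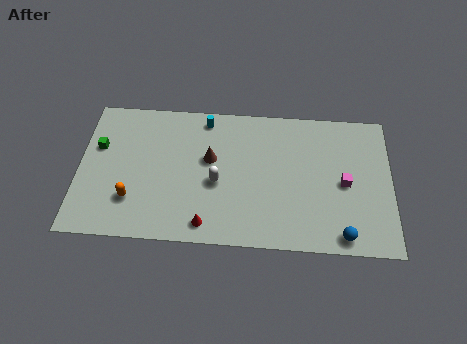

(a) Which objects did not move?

the green cube and the orange capsule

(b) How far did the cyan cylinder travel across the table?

2.9

From (9.4, 6.9) to (6.7, 8.0), the cyan cylinder covered √(2.7² + 1.1²) ≈ 2.9 units.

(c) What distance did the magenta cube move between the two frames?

3.0

The magenta cube moved from about (11.7, 5.9) to (14.2, 4.3), a distance of √(2.5² + 1.6²) ≈ 3.0.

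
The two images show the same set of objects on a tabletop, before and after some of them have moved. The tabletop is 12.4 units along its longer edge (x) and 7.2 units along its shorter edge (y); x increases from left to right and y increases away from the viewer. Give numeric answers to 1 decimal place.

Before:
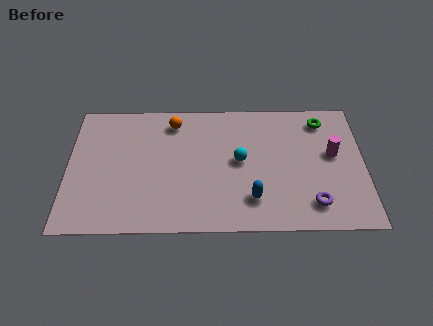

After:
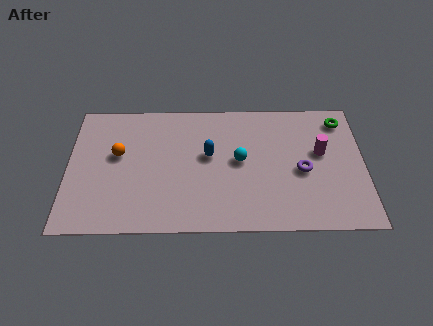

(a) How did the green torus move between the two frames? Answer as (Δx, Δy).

(0.8, 0.0)

The green torus was at about (10.7, 6.0) and moved to about (11.5, 6.0).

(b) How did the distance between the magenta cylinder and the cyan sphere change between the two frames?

-0.5

The distance was about 3.9 in the first image and 3.4 in the second, so they moved 0.5 units closer together.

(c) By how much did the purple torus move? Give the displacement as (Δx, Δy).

(-0.4, 1.8)

From the two frames, the purple torus sits at roughly (10.2, 1.4) before and (9.8, 3.2) after.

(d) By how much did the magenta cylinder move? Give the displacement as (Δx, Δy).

(-0.5, 0.1)

The magenta cylinder was at about (11.1, 4.1) and moved to about (10.6, 4.2).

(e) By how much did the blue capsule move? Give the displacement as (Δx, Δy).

(-1.8, 2.4)

From the two frames, the blue capsule sits at roughly (7.7, 1.7) before and (5.9, 4.1) after.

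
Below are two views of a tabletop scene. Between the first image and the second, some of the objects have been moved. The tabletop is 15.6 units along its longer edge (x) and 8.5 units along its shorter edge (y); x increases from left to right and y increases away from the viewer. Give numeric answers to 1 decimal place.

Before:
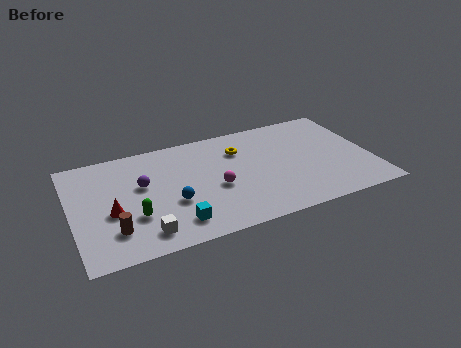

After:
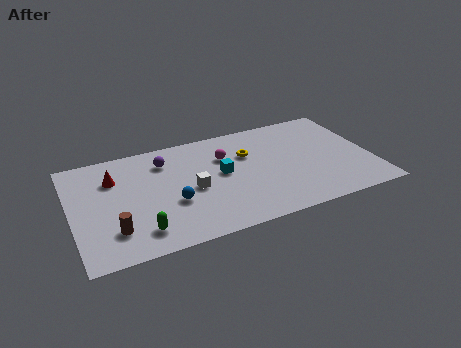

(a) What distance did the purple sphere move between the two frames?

2.0

From (3.7, 5.1) to (5.0, 6.6), the purple sphere covered √(1.3² + 1.5²) ≈ 2.0 units.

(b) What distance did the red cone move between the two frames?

2.6

From (2.0, 3.5) to (2.3, 6.1), the red cone covered √(0.3² + 2.6²) ≈ 2.6 units.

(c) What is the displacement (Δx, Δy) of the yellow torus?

(0.4, -0.5)

From the two frames, the yellow torus sits at roughly (8.9, 6.2) before and (9.3, 5.7) after.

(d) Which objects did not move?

the brown cylinder and the blue sphere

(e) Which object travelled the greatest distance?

the cyan cube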